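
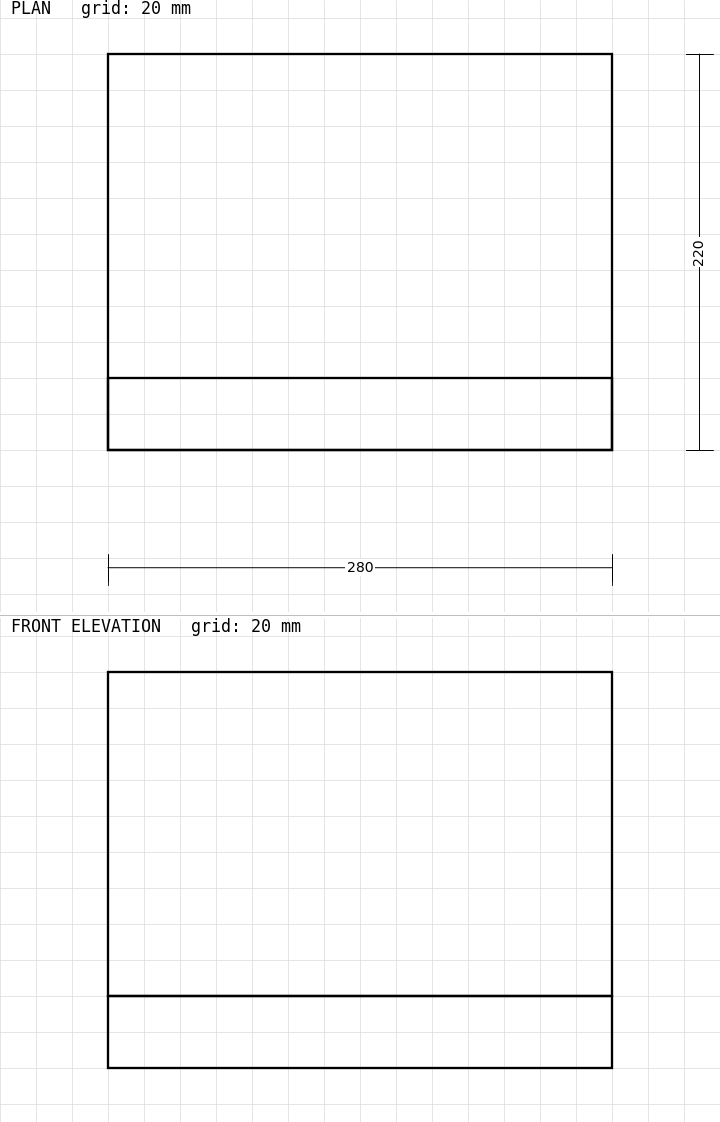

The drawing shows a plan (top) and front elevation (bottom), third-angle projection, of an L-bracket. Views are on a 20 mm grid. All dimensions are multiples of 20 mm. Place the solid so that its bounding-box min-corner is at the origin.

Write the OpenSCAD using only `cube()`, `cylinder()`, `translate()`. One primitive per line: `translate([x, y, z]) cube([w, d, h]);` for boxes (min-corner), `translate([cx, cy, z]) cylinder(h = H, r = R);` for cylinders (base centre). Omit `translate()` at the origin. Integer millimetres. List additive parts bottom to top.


cube([280, 220, 40]);
translate([0, 0, 40]) cube([280, 40, 180]);


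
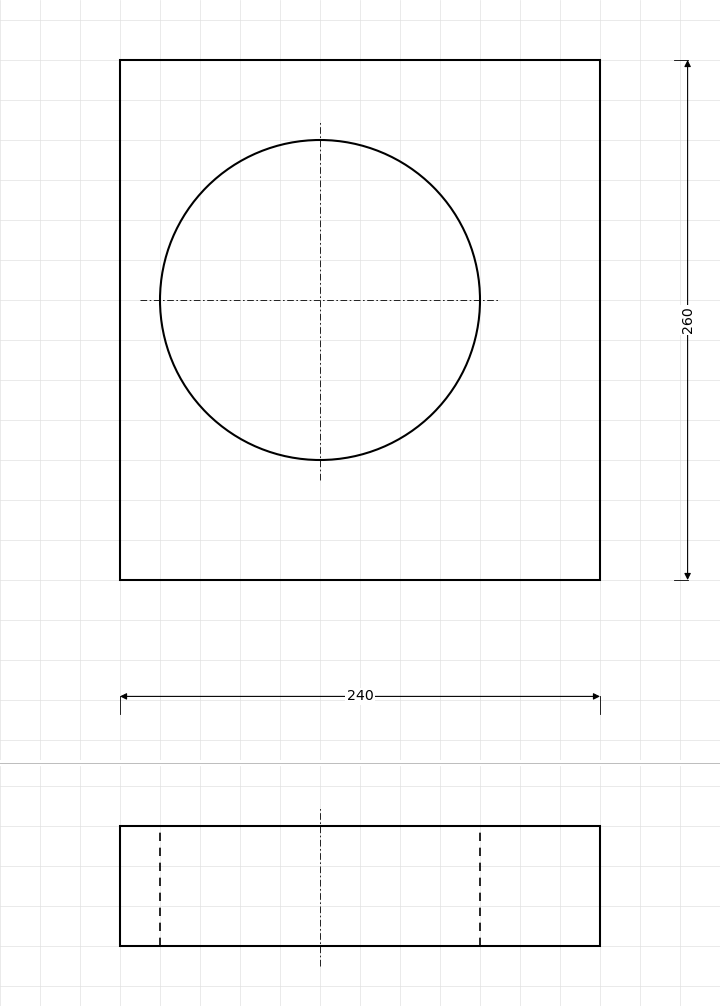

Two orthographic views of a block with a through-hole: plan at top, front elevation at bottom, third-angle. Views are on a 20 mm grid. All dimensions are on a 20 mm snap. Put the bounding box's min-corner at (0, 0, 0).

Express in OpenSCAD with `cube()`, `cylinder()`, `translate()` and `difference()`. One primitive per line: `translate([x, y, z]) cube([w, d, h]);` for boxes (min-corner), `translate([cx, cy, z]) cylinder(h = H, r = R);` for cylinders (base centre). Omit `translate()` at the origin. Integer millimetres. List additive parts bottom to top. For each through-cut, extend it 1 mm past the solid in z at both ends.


difference() {
  cube([240, 260, 60]);
  translate([100, 140, -1]) cylinder(h = 62, r = 80);
}


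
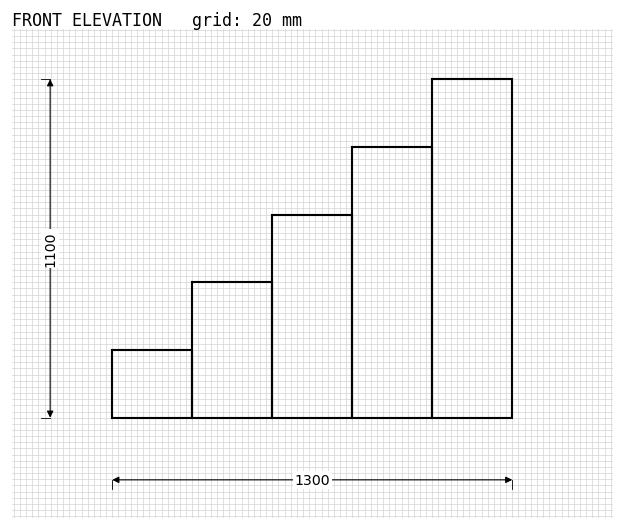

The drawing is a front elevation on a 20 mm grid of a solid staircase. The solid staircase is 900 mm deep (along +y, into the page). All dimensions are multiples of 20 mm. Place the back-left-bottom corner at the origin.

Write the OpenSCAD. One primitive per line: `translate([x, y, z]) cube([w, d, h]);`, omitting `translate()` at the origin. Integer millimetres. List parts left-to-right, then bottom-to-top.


cube([260, 900, 220]);
translate([260, 0, 0]) cube([260, 900, 440]);
translate([520, 0, 0]) cube([260, 900, 660]);
translate([780, 0, 0]) cube([260, 900, 880]);
translate([1040, 0, 0]) cube([260, 900, 1100]);


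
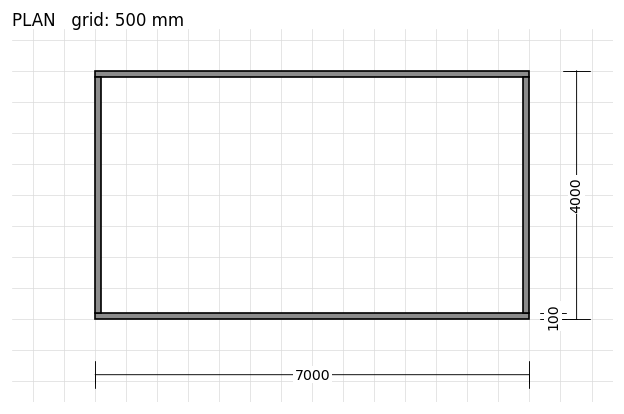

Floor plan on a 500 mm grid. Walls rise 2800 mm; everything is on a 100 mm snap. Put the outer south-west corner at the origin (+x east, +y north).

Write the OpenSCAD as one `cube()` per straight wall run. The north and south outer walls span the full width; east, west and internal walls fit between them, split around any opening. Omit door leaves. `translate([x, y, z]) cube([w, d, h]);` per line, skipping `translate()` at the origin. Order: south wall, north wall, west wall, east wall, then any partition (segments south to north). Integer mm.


cube([7000, 100, 2800]);
translate([0, 3900, 0]) cube([7000, 100, 2800]);
translate([0, 100, 0]) cube([100, 3800, 2800]);
translate([6900, 100, 0]) cube([100, 3800, 2800]);


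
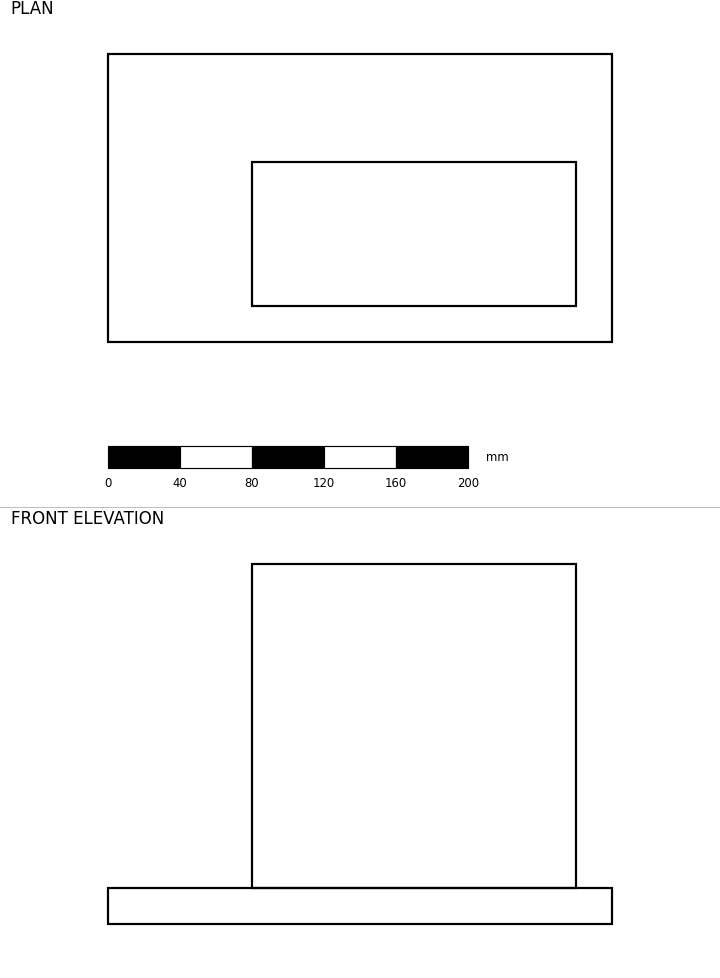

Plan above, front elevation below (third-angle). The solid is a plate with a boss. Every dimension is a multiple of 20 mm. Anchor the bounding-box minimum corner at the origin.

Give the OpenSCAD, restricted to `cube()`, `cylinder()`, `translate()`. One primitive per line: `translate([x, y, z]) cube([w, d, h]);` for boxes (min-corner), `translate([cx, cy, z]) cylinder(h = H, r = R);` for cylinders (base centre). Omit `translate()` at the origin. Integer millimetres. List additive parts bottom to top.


cube([280, 160, 20]);
translate([80, 20, 20]) cube([180, 80, 180]);


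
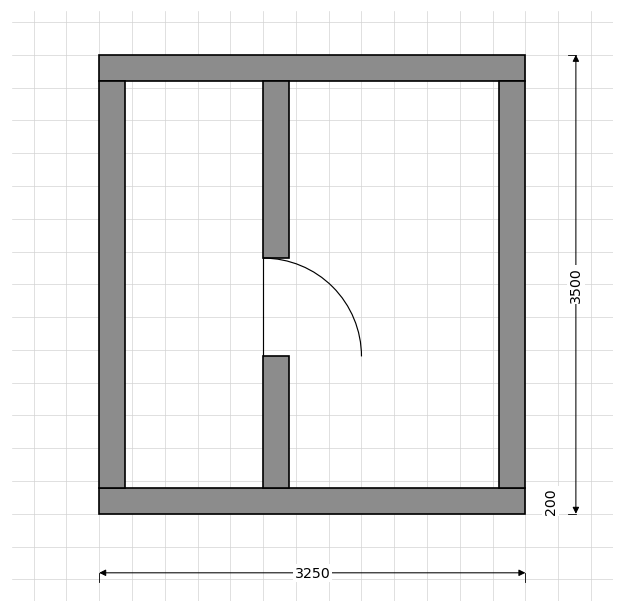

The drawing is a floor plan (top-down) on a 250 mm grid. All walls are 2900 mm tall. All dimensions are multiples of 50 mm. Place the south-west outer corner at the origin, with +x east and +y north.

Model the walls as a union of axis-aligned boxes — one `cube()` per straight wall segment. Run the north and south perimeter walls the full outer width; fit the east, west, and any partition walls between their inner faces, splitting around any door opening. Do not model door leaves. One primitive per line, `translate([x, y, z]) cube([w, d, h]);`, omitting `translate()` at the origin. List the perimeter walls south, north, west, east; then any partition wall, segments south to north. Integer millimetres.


cube([3250, 200, 2900]);
translate([0, 3300, 0]) cube([3250, 200, 2900]);
translate([0, 200, 0]) cube([200, 3100, 2900]);
translate([3050, 200, 0]) cube([200, 3100, 2900]);
translate([1250, 200, 0]) cube([200, 1000, 2900]);
translate([1250, 1950, 0]) cube([200, 1350, 2900]);


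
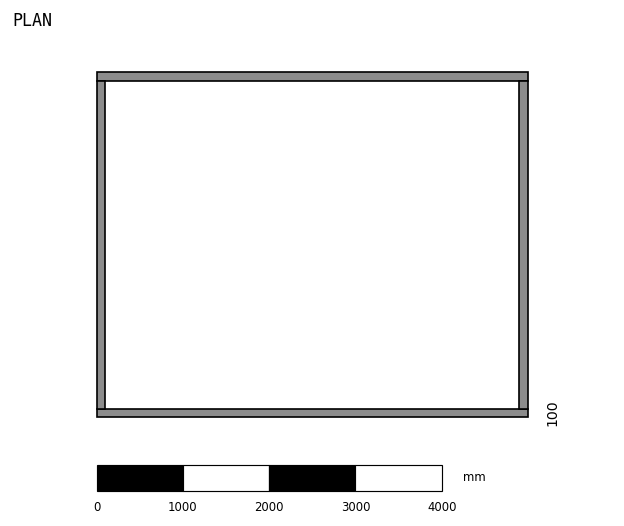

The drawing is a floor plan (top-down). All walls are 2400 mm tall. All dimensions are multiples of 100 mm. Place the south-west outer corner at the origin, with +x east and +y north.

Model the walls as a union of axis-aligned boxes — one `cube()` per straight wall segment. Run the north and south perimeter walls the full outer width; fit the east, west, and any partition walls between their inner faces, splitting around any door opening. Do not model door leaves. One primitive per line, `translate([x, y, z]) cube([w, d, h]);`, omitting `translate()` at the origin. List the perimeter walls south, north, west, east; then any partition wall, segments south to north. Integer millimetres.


cube([5000, 100, 2400]);
translate([0, 3900, 0]) cube([5000, 100, 2400]);
translate([0, 100, 0]) cube([100, 3800, 2400]);
translate([4900, 100, 0]) cube([100, 3800, 2400]);


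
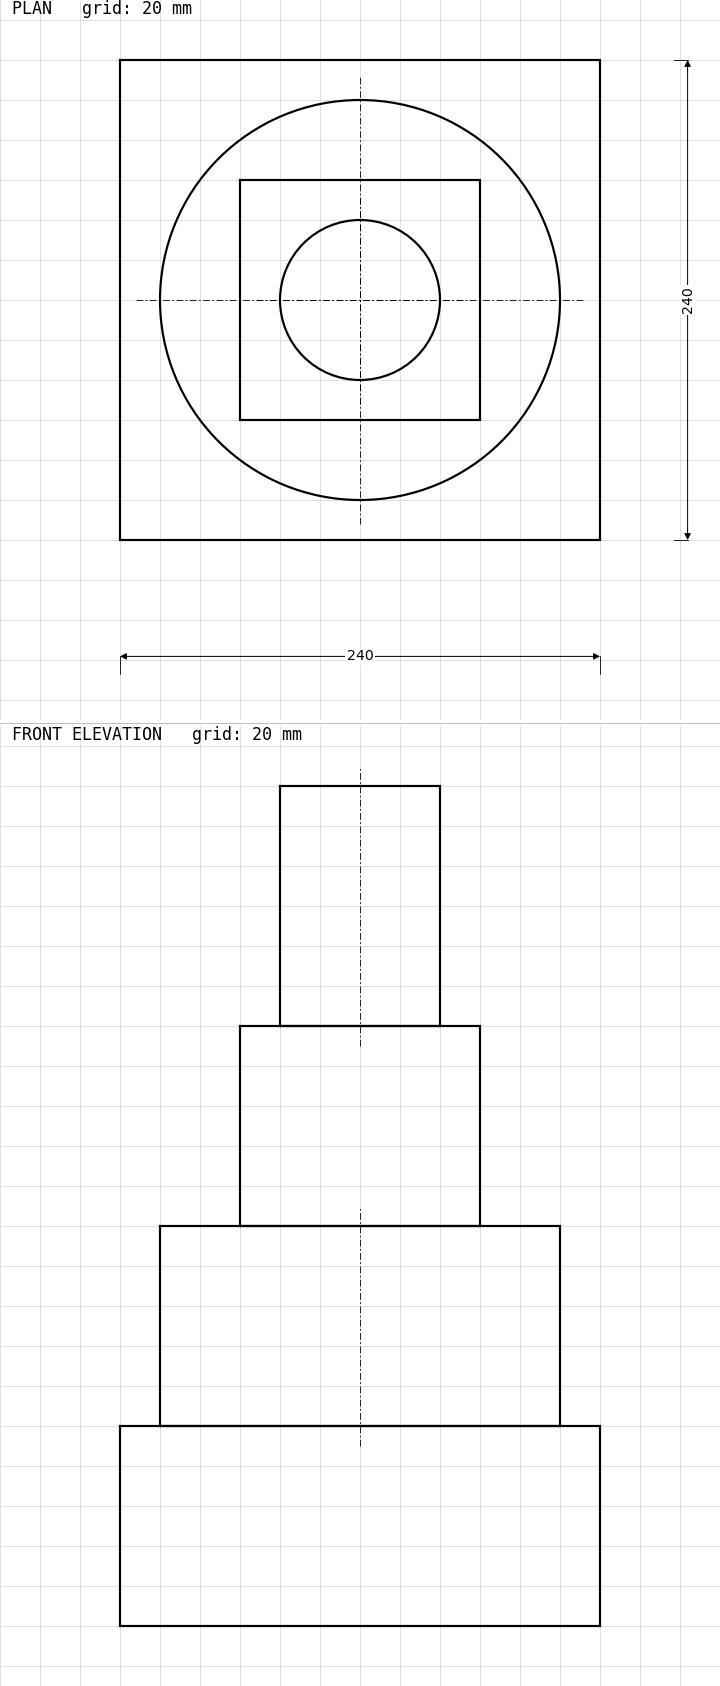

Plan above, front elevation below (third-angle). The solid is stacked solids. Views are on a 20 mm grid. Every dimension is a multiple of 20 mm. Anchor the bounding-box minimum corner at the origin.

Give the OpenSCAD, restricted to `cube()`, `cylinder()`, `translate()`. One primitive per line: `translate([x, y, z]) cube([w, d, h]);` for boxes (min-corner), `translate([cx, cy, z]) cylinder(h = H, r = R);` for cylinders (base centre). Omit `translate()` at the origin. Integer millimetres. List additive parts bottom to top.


cube([240, 240, 100]);
translate([120, 120, 100]) cylinder(h = 100, r = 100);
translate([60, 60, 200]) cube([120, 120, 100]);
translate([120, 120, 300]) cylinder(h = 120, r = 40);


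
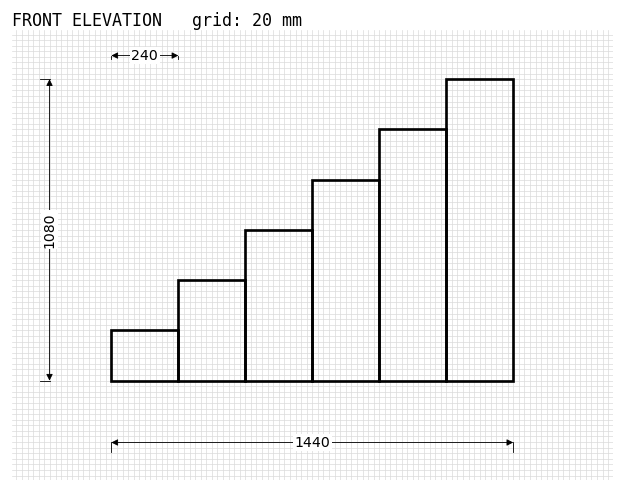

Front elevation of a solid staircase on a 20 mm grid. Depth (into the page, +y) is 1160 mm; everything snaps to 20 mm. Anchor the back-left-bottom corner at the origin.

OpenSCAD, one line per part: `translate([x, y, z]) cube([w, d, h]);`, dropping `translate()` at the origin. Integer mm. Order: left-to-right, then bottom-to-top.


cube([240, 1160, 180]);
translate([240, 0, 0]) cube([240, 1160, 360]);
translate([480, 0, 0]) cube([240, 1160, 540]);
translate([720, 0, 0]) cube([240, 1160, 720]);
translate([960, 0, 0]) cube([240, 1160, 900]);
translate([1200, 0, 0]) cube([240, 1160, 1080]);


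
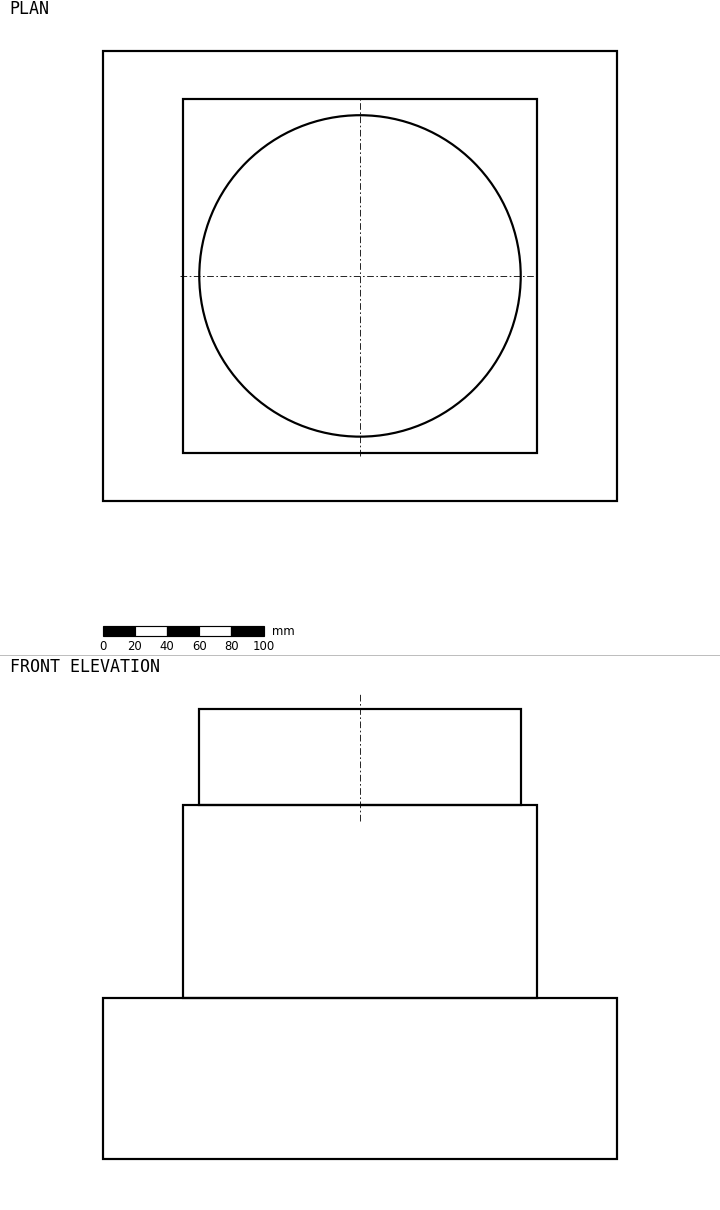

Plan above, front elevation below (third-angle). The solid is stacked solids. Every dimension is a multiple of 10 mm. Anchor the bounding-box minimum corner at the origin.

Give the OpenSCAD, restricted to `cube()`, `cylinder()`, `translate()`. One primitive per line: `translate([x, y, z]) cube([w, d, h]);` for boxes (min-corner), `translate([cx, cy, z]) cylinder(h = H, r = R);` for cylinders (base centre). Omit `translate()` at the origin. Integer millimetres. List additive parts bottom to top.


cube([320, 280, 100]);
translate([50, 30, 100]) cube([220, 220, 120]);
translate([160, 140, 220]) cylinder(h = 60, r = 100);


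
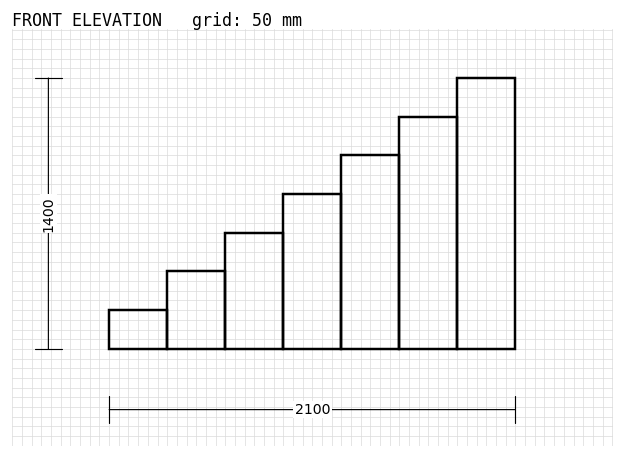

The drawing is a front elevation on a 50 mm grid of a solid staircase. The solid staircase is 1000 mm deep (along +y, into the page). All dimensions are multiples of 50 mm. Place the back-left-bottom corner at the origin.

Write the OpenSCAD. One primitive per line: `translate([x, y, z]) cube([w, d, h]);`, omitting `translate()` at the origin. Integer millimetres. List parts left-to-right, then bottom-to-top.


cube([300, 1000, 200]);
translate([300, 0, 0]) cube([300, 1000, 400]);
translate([600, 0, 0]) cube([300, 1000, 600]);
translate([900, 0, 0]) cube([300, 1000, 800]);
translate([1200, 0, 0]) cube([300, 1000, 1000]);
translate([1500, 0, 0]) cube([300, 1000, 1200]);
translate([1800, 0, 0]) cube([300, 1000, 1400]);


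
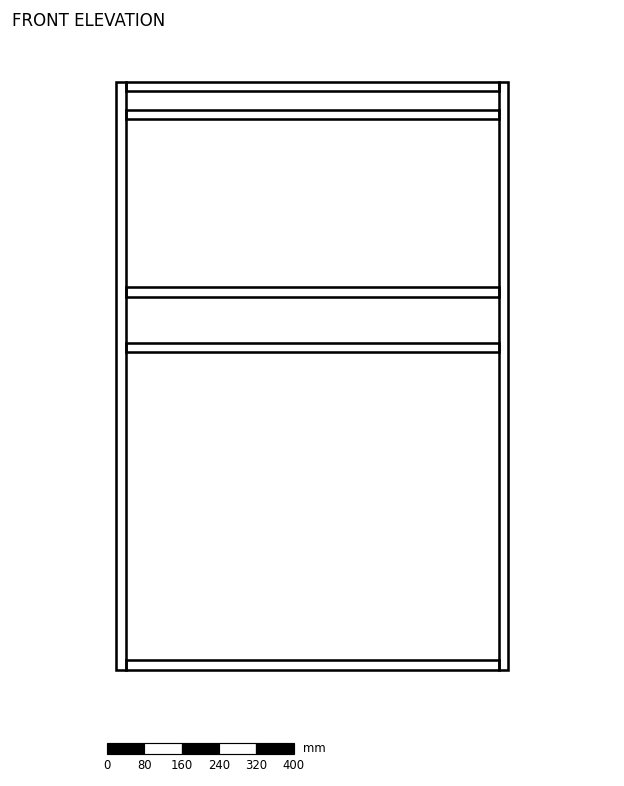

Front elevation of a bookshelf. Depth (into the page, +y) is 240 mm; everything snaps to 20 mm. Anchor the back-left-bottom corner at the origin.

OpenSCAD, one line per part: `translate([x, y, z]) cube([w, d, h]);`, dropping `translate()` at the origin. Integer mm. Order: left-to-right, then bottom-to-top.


cube([20, 240, 1260]);
translate([20, 0, 0]) cube([800, 240, 20]);
translate([20, 0, 680]) cube([800, 240, 20]);
translate([20, 0, 800]) cube([800, 240, 20]);
translate([20, 0, 1180]) cube([800, 240, 20]);
translate([20, 0, 1240]) cube([800, 240, 20]);
translate([820, 0, 0]) cube([20, 240, 1260]);


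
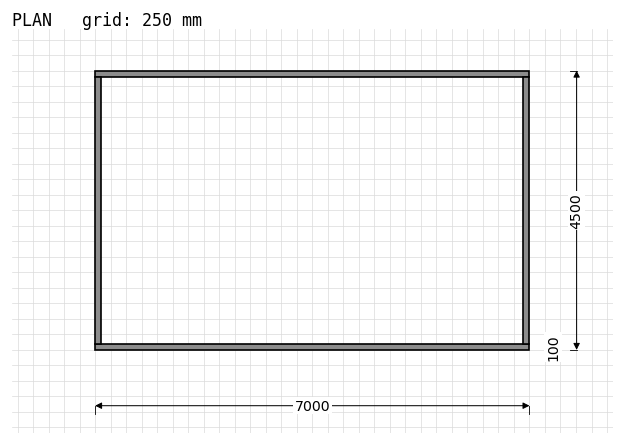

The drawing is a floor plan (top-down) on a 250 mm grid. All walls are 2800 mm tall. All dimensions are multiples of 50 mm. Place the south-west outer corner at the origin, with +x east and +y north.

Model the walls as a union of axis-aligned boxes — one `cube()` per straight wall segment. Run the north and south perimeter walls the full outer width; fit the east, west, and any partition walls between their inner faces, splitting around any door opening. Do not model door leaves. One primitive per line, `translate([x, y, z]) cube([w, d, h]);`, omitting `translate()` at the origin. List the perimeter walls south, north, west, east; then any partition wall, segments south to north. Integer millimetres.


cube([7000, 100, 2800]);
translate([0, 4400, 0]) cube([7000, 100, 2800]);
translate([0, 100, 0]) cube([100, 4300, 2800]);
translate([6900, 100, 0]) cube([100, 4300, 2800]);


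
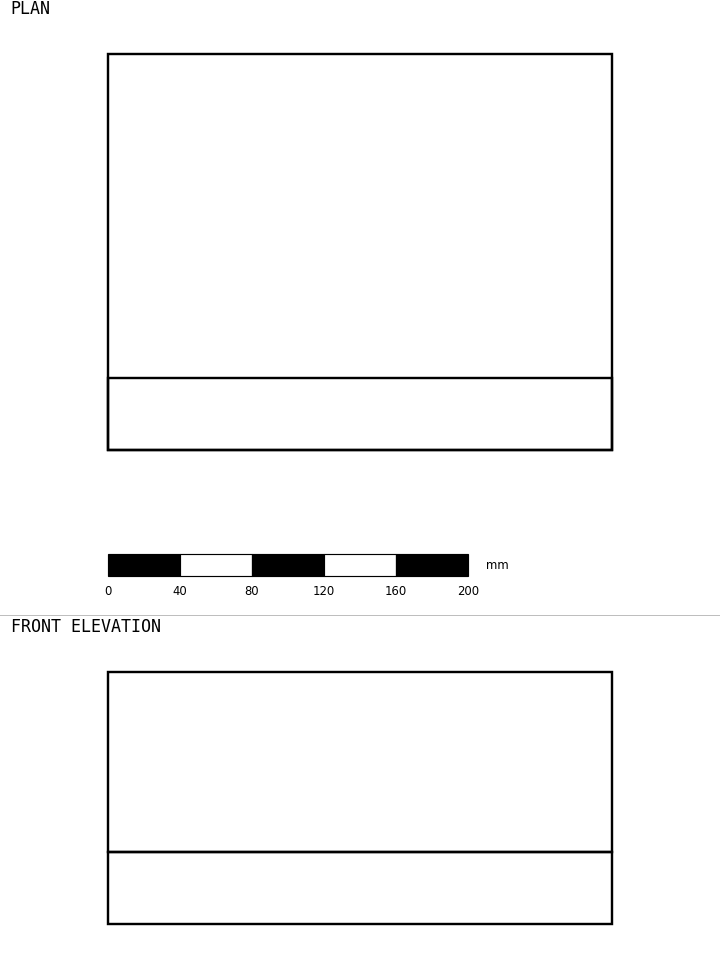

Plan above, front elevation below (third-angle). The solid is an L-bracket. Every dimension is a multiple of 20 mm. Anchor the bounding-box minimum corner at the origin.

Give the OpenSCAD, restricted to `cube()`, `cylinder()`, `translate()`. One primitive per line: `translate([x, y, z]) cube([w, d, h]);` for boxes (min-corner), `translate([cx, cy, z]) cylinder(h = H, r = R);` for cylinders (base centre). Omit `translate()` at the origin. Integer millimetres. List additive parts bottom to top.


cube([280, 220, 40]);
translate([0, 0, 40]) cube([280, 40, 100]);


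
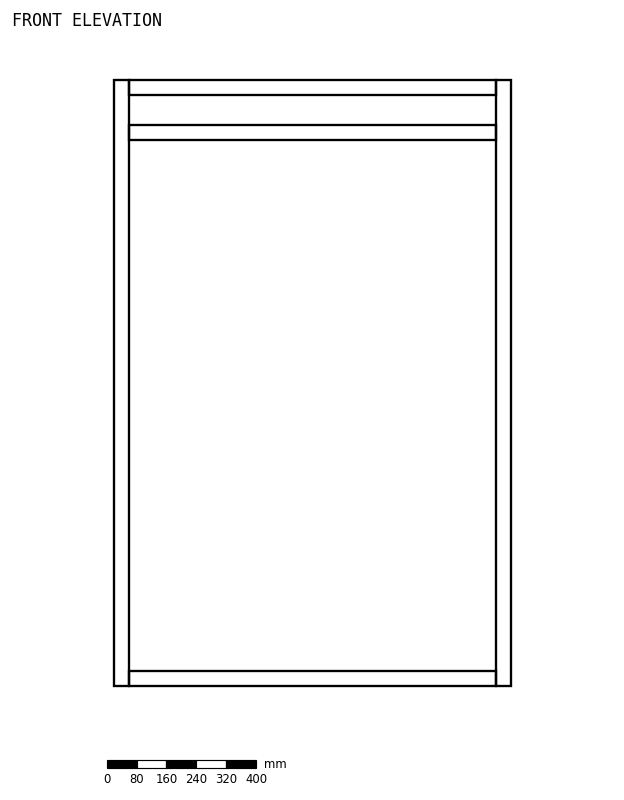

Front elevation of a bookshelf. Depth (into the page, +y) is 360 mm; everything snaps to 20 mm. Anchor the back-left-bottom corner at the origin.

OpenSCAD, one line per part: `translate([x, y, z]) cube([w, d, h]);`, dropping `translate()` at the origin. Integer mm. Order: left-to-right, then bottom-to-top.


cube([40, 360, 1620]);
translate([40, 0, 0]) cube([980, 360, 40]);
translate([40, 0, 1460]) cube([980, 360, 40]);
translate([40, 0, 1580]) cube([980, 360, 40]);
translate([1020, 0, 0]) cube([40, 360, 1620]);


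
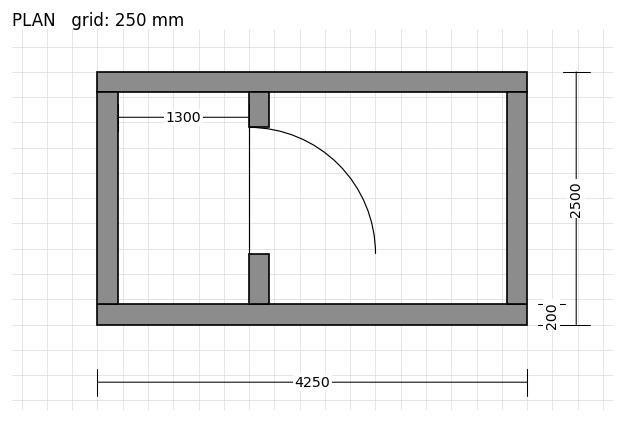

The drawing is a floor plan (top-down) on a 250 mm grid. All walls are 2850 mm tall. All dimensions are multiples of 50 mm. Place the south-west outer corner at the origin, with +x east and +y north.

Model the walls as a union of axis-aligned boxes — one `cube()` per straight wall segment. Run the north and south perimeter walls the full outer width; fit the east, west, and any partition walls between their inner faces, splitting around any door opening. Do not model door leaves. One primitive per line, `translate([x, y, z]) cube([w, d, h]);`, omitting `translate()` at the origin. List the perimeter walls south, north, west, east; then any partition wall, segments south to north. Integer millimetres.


cube([4250, 200, 2850]);
translate([0, 2300, 0]) cube([4250, 200, 2850]);
translate([0, 200, 0]) cube([200, 2100, 2850]);
translate([4050, 200, 0]) cube([200, 2100, 2850]);
translate([1500, 200, 0]) cube([200, 500, 2850]);
translate([1500, 1950, 0]) cube([200, 350, 2850]);


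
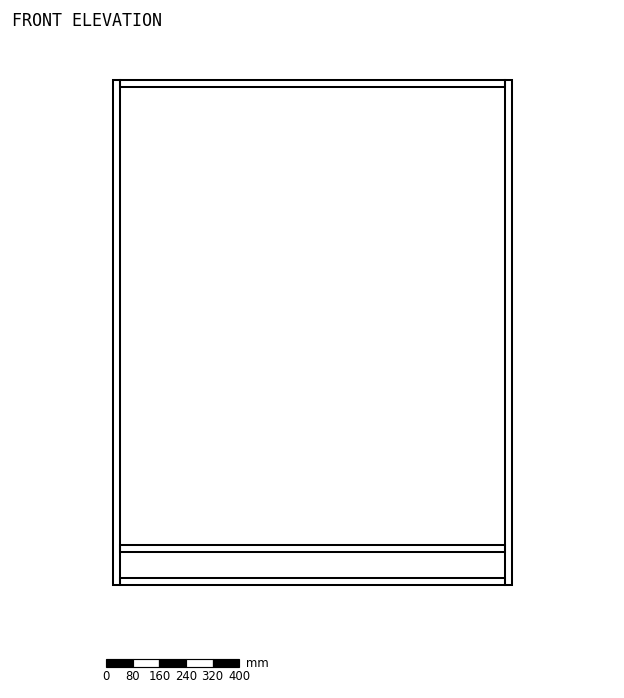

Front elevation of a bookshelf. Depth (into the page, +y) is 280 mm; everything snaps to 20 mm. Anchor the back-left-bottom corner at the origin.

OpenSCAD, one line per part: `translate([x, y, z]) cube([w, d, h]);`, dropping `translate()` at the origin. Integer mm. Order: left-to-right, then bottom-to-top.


cube([20, 280, 1520]);
translate([20, 0, 0]) cube([1160, 280, 20]);
translate([20, 0, 100]) cube([1160, 280, 20]);
translate([20, 0, 1500]) cube([1160, 280, 20]);
translate([1180, 0, 0]) cube([20, 280, 1520]);


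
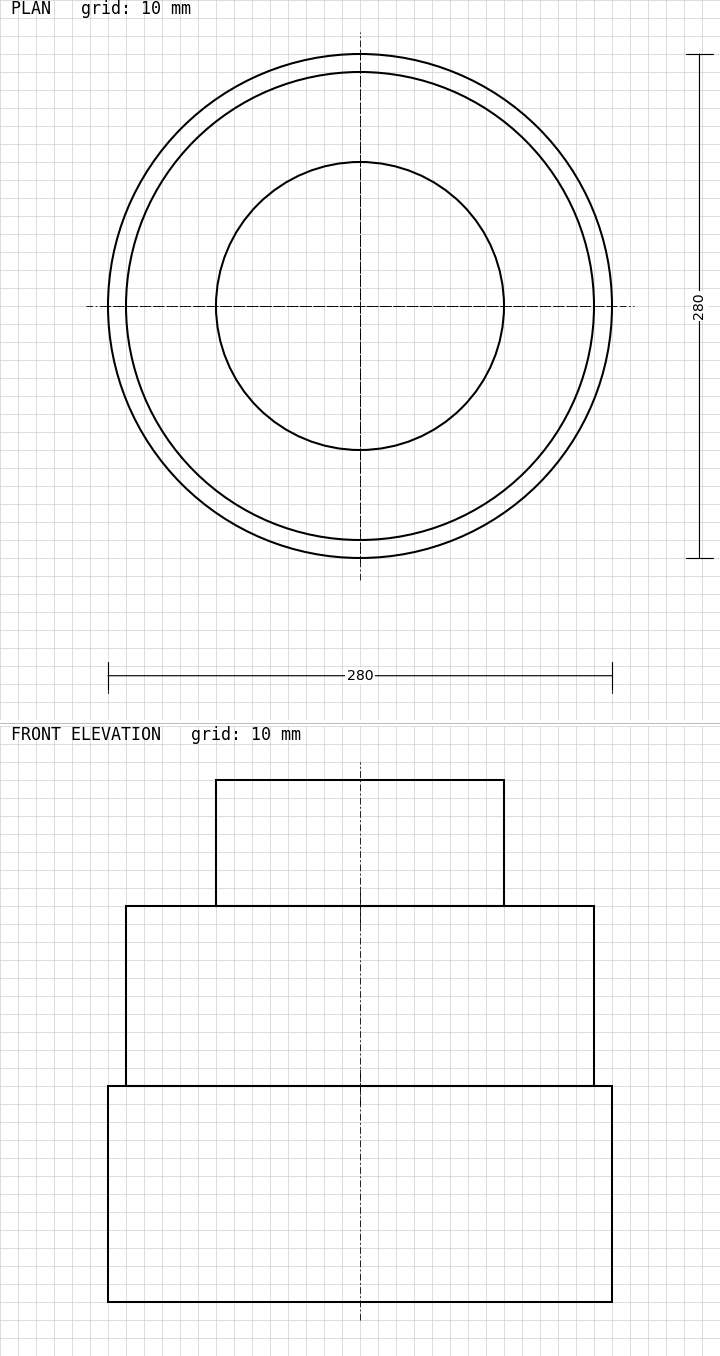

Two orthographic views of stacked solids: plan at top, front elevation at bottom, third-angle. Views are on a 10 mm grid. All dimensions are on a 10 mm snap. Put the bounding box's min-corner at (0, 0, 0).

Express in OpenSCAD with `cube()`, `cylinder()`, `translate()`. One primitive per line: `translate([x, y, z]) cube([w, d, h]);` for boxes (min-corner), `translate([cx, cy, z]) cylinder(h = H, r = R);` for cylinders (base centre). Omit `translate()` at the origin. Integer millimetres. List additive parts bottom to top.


translate([140, 140, 0]) cylinder(h = 120, r = 140);
translate([140, 140, 120]) cylinder(h = 100, r = 130);
translate([140, 140, 220]) cylinder(h = 70, r = 80);


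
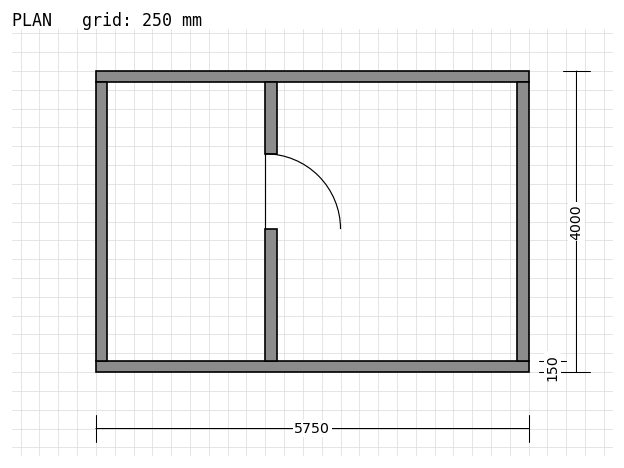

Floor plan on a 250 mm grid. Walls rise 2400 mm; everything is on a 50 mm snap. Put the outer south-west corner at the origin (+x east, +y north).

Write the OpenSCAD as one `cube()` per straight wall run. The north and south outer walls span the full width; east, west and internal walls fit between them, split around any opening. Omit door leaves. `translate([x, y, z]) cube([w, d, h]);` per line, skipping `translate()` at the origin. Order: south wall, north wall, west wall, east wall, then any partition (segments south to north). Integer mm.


cube([5750, 150, 2400]);
translate([0, 3850, 0]) cube([5750, 150, 2400]);
translate([0, 150, 0]) cube([150, 3700, 2400]);
translate([5600, 150, 0]) cube([150, 3700, 2400]);
translate([2250, 150, 0]) cube([150, 1750, 2400]);
translate([2250, 2900, 0]) cube([150, 950, 2400]);


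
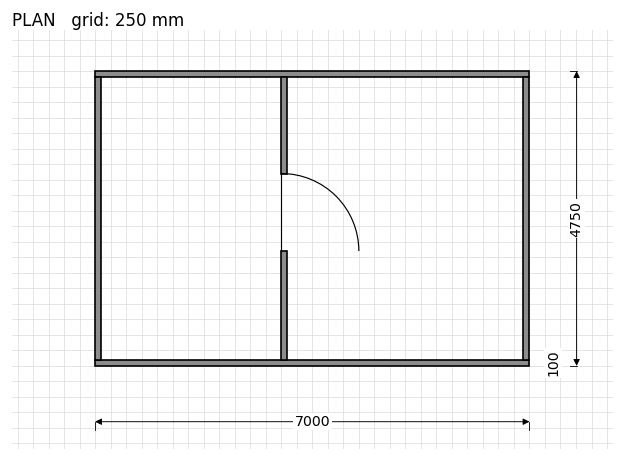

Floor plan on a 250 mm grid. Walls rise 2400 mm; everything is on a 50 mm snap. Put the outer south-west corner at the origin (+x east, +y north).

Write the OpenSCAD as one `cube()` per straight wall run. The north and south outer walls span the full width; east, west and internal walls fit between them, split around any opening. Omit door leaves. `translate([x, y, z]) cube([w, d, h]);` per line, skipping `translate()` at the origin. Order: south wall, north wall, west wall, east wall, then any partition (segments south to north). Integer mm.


cube([7000, 100, 2400]);
translate([0, 4650, 0]) cube([7000, 100, 2400]);
translate([0, 100, 0]) cube([100, 4550, 2400]);
translate([6900, 100, 0]) cube([100, 4550, 2400]);
translate([3000, 100, 0]) cube([100, 1750, 2400]);
translate([3000, 3100, 0]) cube([100, 1550, 2400]);


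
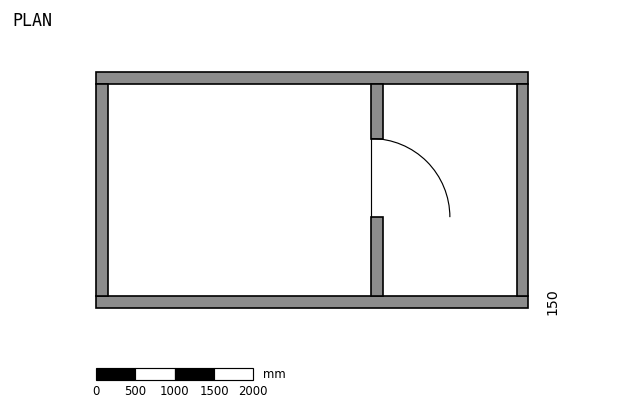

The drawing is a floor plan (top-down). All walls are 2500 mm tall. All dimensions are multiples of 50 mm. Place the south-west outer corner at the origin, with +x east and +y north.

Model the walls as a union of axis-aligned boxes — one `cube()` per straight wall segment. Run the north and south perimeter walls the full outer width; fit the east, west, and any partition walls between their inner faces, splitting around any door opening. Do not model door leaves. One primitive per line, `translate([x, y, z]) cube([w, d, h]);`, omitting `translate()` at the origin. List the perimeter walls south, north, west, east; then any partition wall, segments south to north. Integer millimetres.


cube([5500, 150, 2500]);
translate([0, 2850, 0]) cube([5500, 150, 2500]);
translate([0, 150, 0]) cube([150, 2700, 2500]);
translate([5350, 150, 0]) cube([150, 2700, 2500]);
translate([3500, 150, 0]) cube([150, 1000, 2500]);
translate([3500, 2150, 0]) cube([150, 700, 2500]);


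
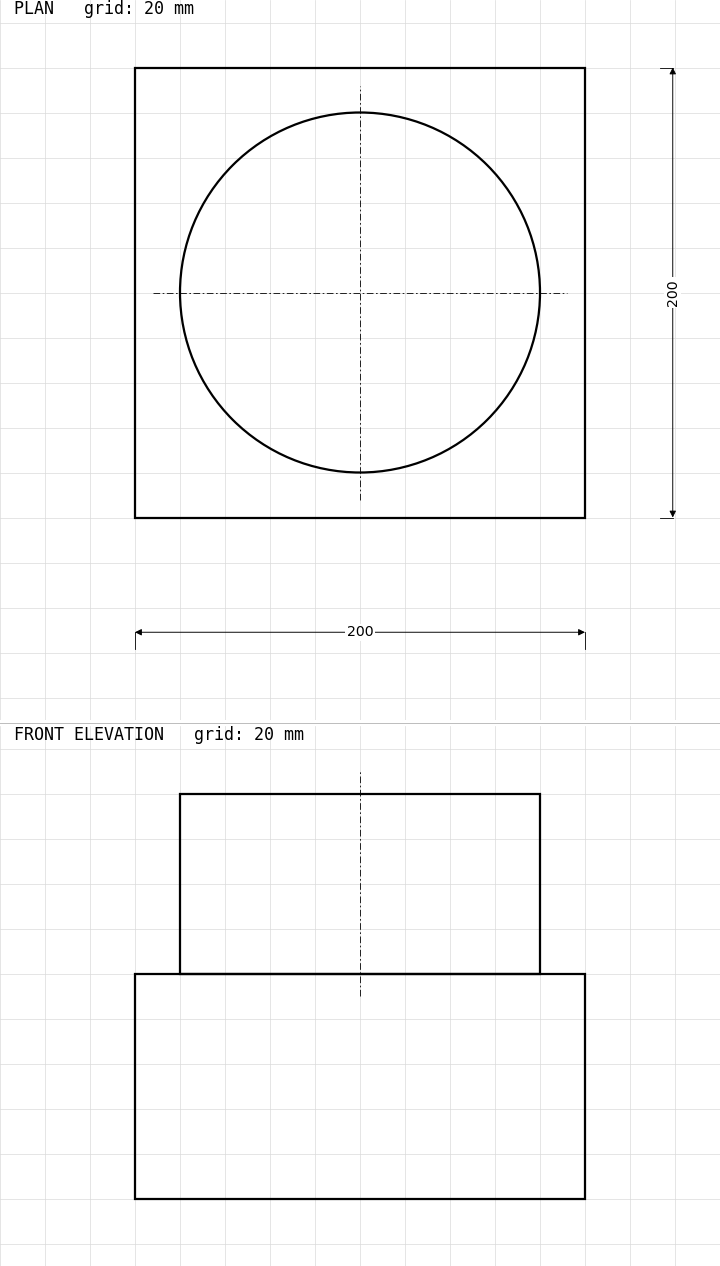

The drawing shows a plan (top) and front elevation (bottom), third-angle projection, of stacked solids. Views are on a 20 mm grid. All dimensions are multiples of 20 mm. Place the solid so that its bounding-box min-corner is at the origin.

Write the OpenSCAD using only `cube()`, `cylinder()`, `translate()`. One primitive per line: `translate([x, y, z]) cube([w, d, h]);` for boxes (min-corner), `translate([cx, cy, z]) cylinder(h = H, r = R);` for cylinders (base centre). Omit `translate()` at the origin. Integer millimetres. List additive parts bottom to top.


cube([200, 200, 100]);
translate([100, 100, 100]) cylinder(h = 80, r = 80);


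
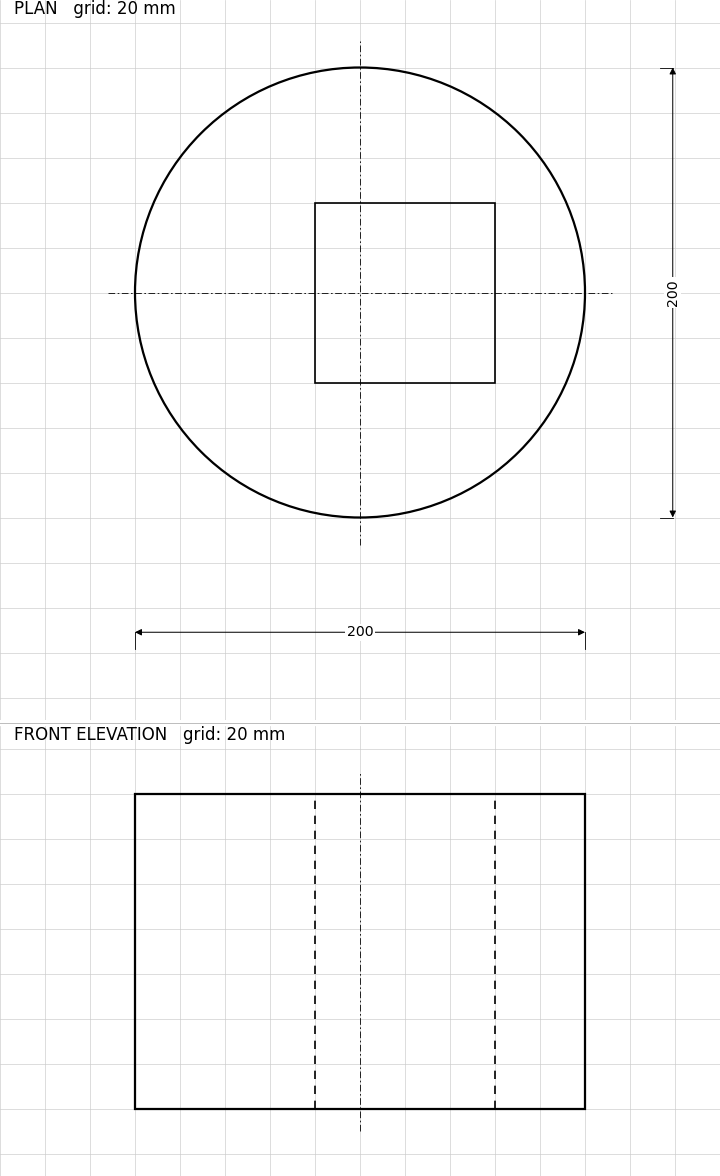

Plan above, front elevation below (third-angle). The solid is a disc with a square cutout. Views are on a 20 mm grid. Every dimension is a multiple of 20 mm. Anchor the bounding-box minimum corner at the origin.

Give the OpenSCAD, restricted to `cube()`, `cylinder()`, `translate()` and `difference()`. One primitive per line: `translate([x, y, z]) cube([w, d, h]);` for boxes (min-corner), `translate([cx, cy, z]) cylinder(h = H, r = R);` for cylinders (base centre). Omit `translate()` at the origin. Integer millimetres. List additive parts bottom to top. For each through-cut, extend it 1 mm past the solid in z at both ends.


difference() {
  translate([100, 100, 0]) cylinder(h = 140, r = 100);
  translate([80, 60, -1]) cube([80, 80, 142]);
}


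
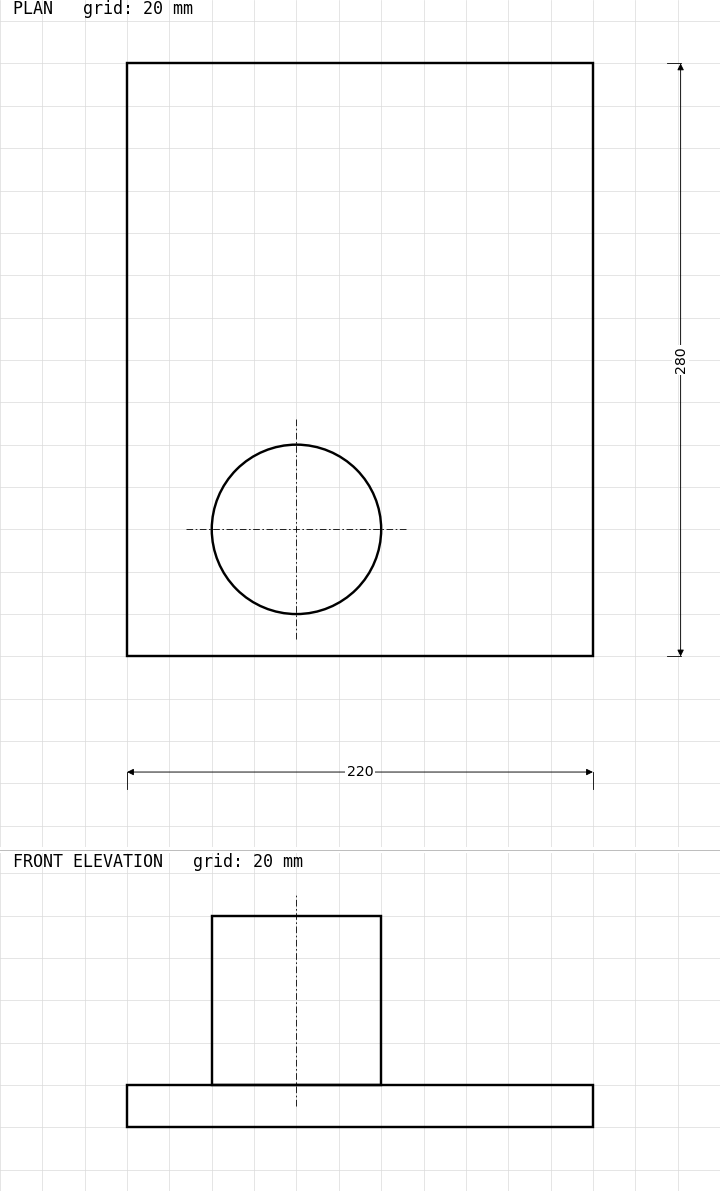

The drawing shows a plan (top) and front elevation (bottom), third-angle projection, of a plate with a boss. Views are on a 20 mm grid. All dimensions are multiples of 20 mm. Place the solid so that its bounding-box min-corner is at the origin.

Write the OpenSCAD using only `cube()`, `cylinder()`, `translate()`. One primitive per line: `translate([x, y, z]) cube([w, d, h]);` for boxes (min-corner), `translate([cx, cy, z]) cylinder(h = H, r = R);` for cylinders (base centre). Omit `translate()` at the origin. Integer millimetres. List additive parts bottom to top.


cube([220, 280, 20]);
translate([80, 60, 20]) cylinder(h = 80, r = 40);


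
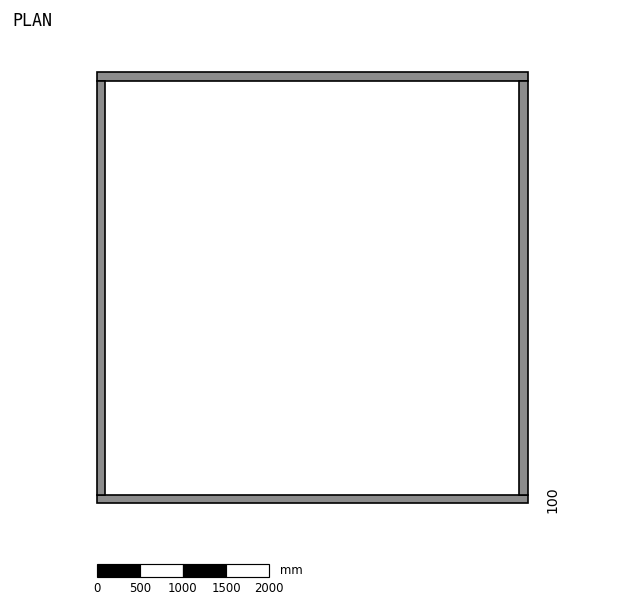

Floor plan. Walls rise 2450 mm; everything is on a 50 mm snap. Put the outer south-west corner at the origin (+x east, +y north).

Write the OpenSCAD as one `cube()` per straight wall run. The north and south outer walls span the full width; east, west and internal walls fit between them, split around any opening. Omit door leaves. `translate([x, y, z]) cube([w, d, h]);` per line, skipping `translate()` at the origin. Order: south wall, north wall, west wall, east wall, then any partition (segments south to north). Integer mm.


cube([5000, 100, 2450]);
translate([0, 4900, 0]) cube([5000, 100, 2450]);
translate([0, 100, 0]) cube([100, 4800, 2450]);
translate([4900, 100, 0]) cube([100, 4800, 2450]);


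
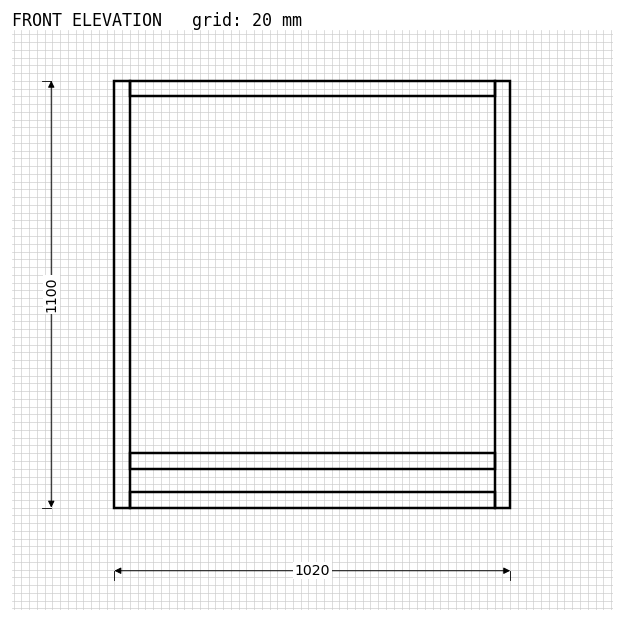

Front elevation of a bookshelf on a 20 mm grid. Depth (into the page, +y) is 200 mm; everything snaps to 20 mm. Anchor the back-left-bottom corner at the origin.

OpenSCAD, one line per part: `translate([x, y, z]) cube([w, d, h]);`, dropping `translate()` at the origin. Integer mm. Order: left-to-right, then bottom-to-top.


cube([40, 200, 1100]);
translate([40, 0, 0]) cube([940, 200, 40]);
translate([40, 0, 100]) cube([940, 200, 40]);
translate([40, 0, 1060]) cube([940, 200, 40]);
translate([980, 0, 0]) cube([40, 200, 1100]);


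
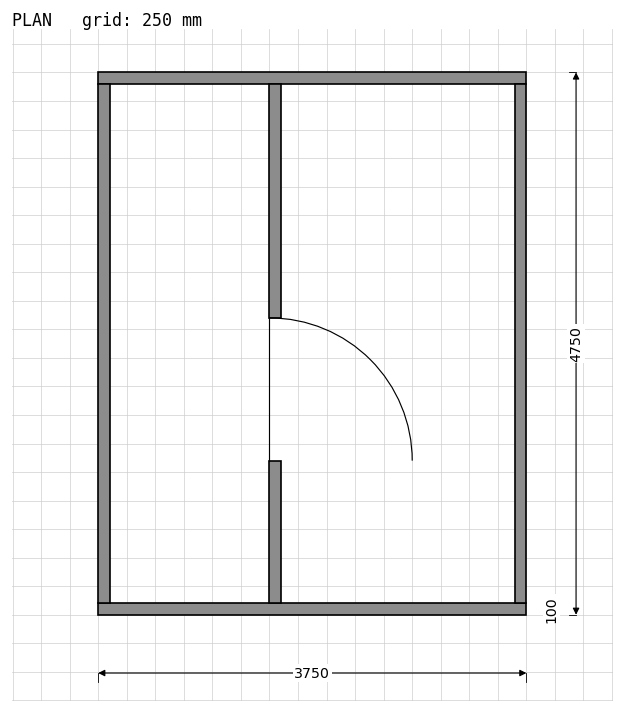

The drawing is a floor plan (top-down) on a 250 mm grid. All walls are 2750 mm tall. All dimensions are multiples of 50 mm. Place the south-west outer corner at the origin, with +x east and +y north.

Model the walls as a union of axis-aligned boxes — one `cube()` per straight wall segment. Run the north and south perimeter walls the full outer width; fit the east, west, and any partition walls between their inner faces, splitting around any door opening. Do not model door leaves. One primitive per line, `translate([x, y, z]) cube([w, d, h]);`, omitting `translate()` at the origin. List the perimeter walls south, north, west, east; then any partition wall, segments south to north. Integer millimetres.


cube([3750, 100, 2750]);
translate([0, 4650, 0]) cube([3750, 100, 2750]);
translate([0, 100, 0]) cube([100, 4550, 2750]);
translate([3650, 100, 0]) cube([100, 4550, 2750]);
translate([1500, 100, 0]) cube([100, 1250, 2750]);
translate([1500, 2600, 0]) cube([100, 2050, 2750]);


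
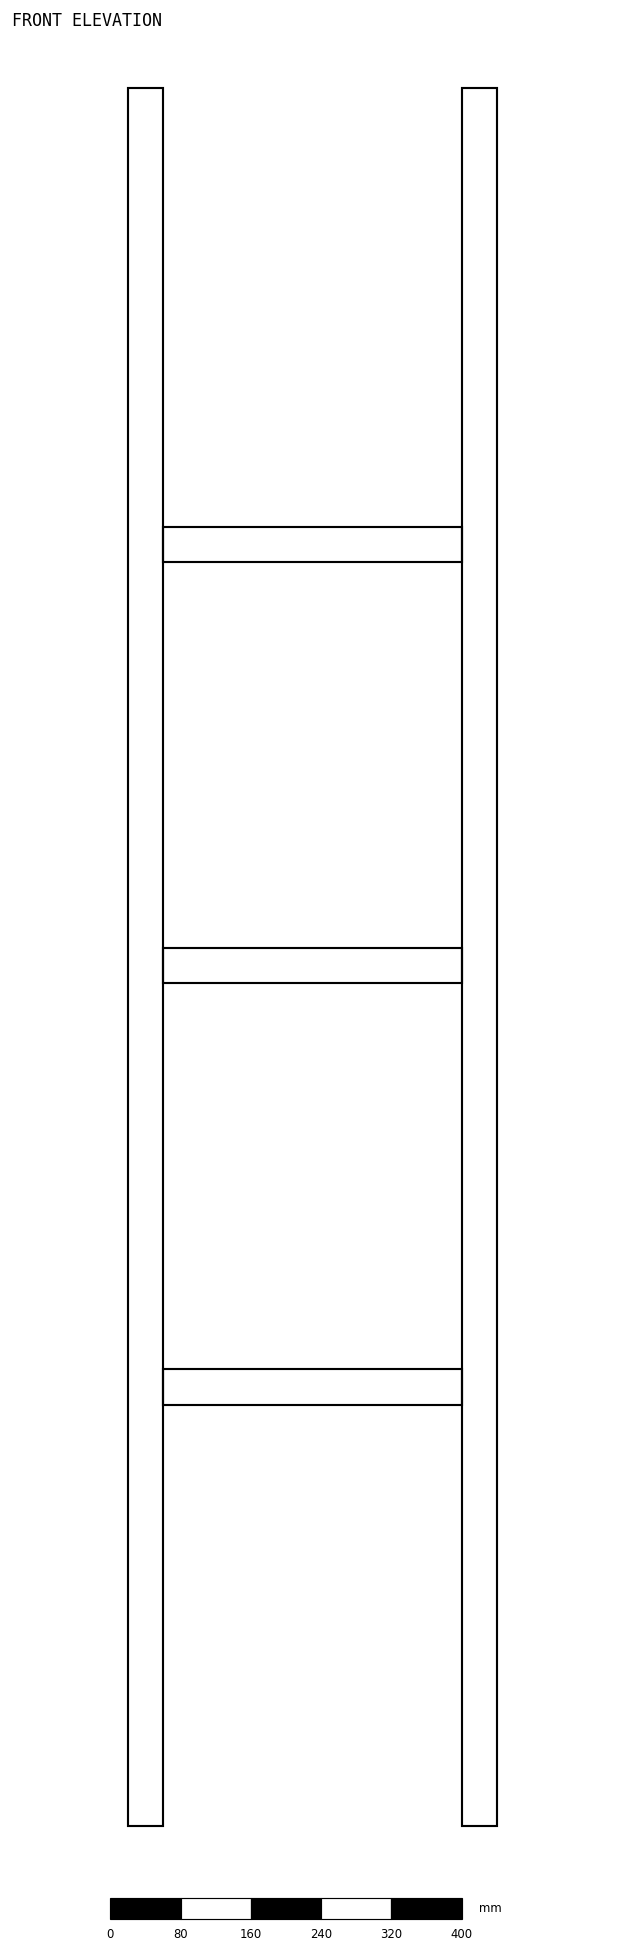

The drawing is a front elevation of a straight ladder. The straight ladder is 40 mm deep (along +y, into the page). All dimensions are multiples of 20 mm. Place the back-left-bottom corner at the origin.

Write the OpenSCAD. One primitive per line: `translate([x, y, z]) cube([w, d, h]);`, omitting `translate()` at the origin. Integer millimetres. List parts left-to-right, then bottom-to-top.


cube([40, 40, 1980]);
translate([40, 0, 480]) cube([340, 40, 40]);
translate([40, 0, 960]) cube([340, 40, 40]);
translate([40, 0, 1440]) cube([340, 40, 40]);
translate([380, 0, 0]) cube([40, 40, 1980]);


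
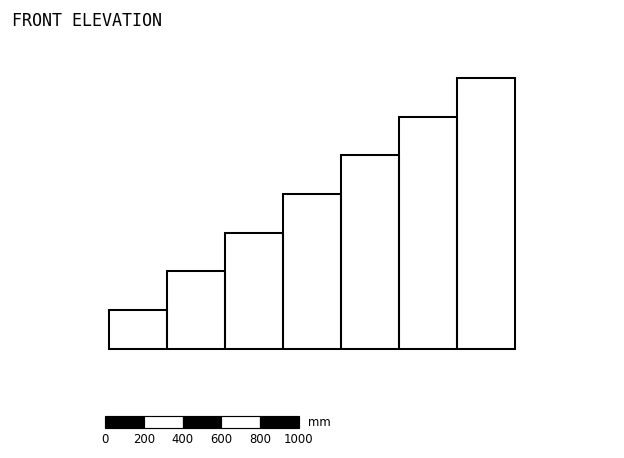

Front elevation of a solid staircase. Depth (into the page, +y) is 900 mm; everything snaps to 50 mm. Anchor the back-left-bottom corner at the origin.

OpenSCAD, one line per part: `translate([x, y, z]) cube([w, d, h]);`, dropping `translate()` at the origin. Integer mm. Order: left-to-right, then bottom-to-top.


cube([300, 900, 200]);
translate([300, 0, 0]) cube([300, 900, 400]);
translate([600, 0, 0]) cube([300, 900, 600]);
translate([900, 0, 0]) cube([300, 900, 800]);
translate([1200, 0, 0]) cube([300, 900, 1000]);
translate([1500, 0, 0]) cube([300, 900, 1200]);
translate([1800, 0, 0]) cube([300, 900, 1400]);


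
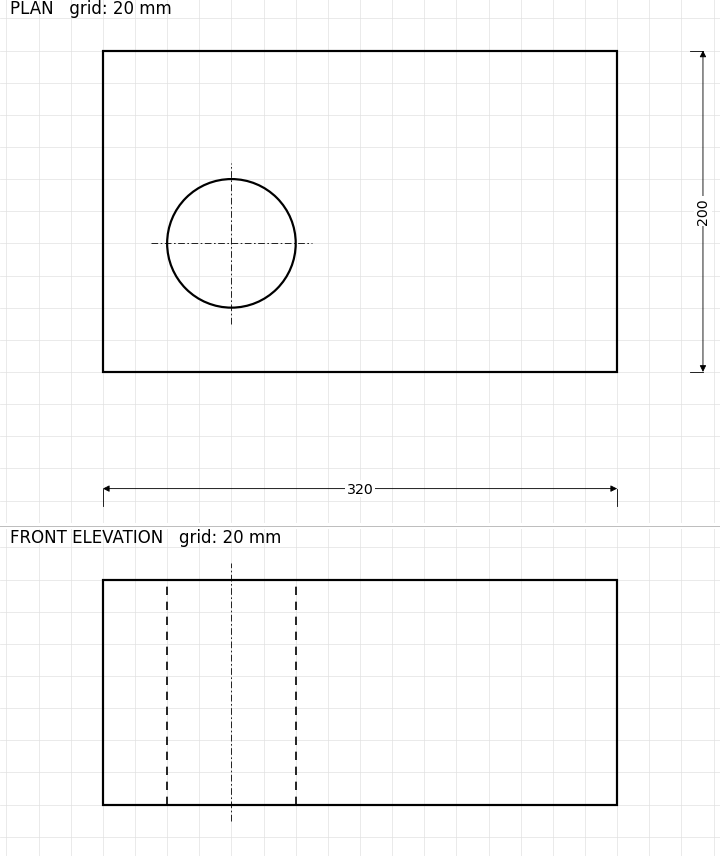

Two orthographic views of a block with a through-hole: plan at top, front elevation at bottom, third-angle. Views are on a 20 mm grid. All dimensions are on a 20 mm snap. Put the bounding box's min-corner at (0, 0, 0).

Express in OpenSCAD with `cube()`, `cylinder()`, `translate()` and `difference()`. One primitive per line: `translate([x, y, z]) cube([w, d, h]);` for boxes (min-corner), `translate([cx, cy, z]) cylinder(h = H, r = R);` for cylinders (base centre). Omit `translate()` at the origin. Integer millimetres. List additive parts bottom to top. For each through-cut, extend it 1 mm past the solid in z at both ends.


difference() {
  cube([320, 200, 140]);
  translate([80, 80, -1]) cylinder(h = 142, r = 40);
}


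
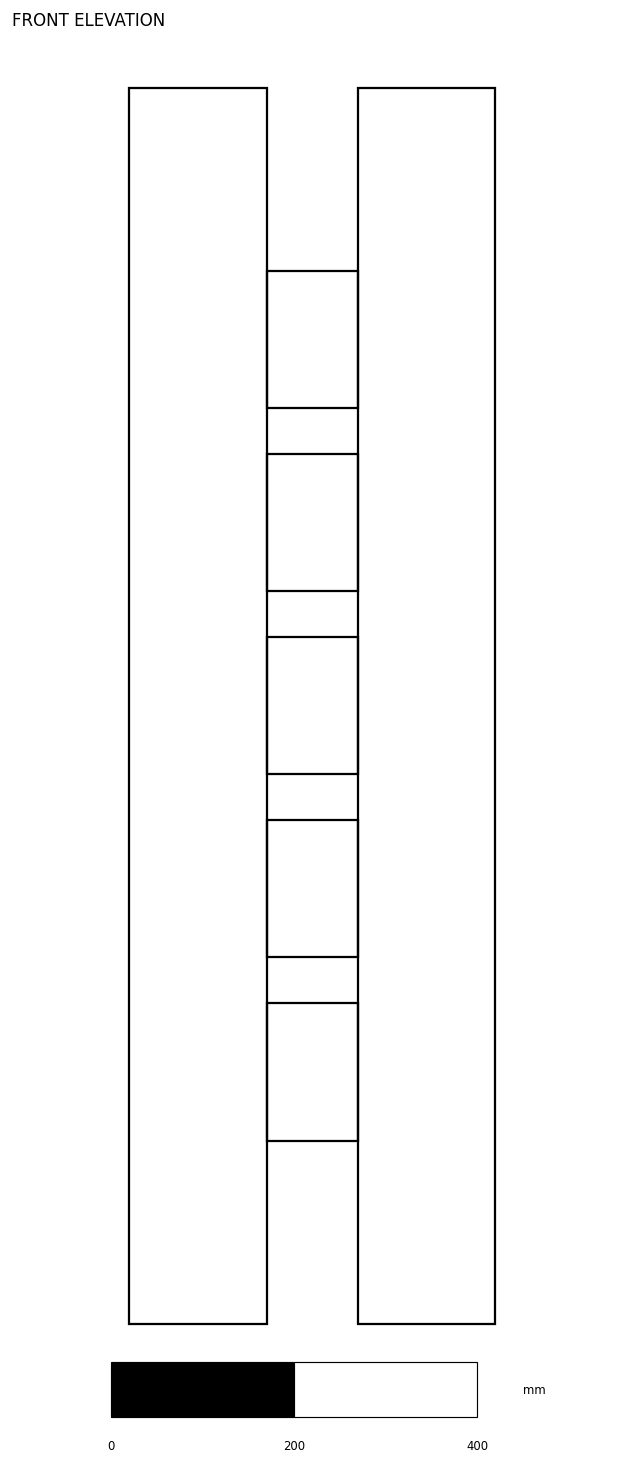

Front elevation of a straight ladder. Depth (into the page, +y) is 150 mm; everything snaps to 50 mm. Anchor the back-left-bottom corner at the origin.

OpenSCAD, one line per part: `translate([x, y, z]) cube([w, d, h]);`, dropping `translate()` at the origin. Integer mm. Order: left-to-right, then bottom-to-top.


cube([150, 150, 1350]);
translate([150, 0, 200]) cube([100, 150, 150]);
translate([150, 0, 400]) cube([100, 150, 150]);
translate([150, 0, 600]) cube([100, 150, 150]);
translate([150, 0, 800]) cube([100, 150, 150]);
translate([150, 0, 1000]) cube([100, 150, 150]);
translate([250, 0, 0]) cube([150, 150, 1350]);


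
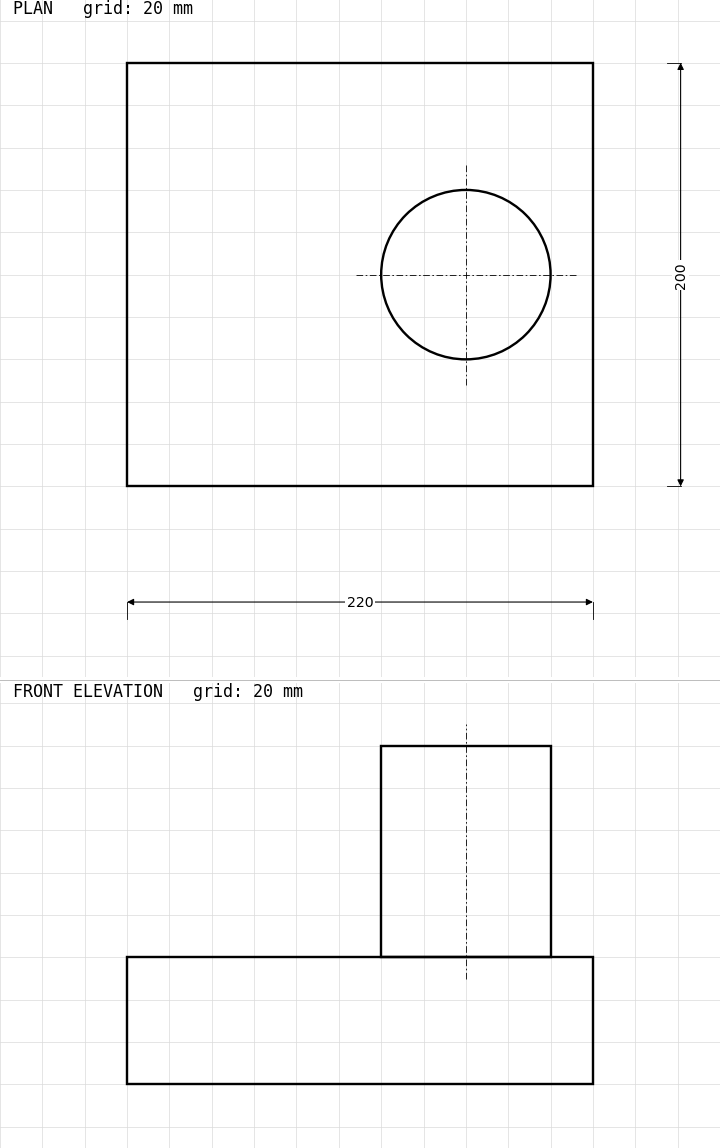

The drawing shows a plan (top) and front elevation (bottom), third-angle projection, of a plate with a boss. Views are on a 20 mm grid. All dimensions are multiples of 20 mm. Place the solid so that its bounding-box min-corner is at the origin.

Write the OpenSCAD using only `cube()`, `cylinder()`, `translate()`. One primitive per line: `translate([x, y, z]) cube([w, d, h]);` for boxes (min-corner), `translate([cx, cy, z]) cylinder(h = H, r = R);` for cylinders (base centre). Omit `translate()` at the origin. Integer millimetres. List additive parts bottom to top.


cube([220, 200, 60]);
translate([160, 100, 60]) cylinder(h = 100, r = 40);


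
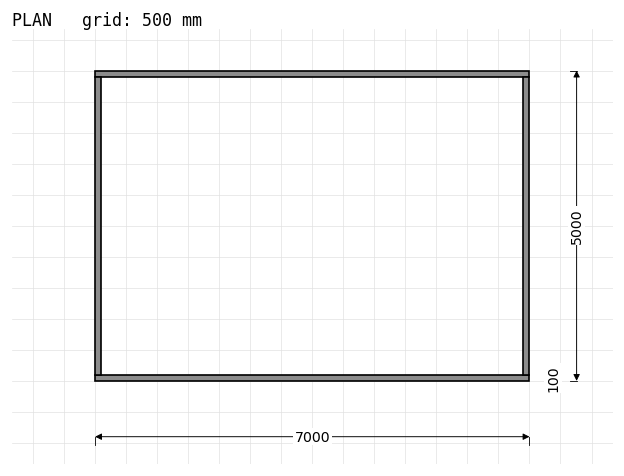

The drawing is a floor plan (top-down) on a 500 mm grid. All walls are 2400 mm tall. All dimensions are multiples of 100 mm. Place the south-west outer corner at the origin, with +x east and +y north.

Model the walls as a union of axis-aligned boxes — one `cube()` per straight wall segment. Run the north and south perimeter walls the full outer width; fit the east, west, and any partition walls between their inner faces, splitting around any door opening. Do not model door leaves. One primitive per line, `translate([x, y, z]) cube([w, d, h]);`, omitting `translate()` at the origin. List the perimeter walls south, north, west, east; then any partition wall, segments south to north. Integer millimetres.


cube([7000, 100, 2400]);
translate([0, 4900, 0]) cube([7000, 100, 2400]);
translate([0, 100, 0]) cube([100, 4800, 2400]);
translate([6900, 100, 0]) cube([100, 4800, 2400]);


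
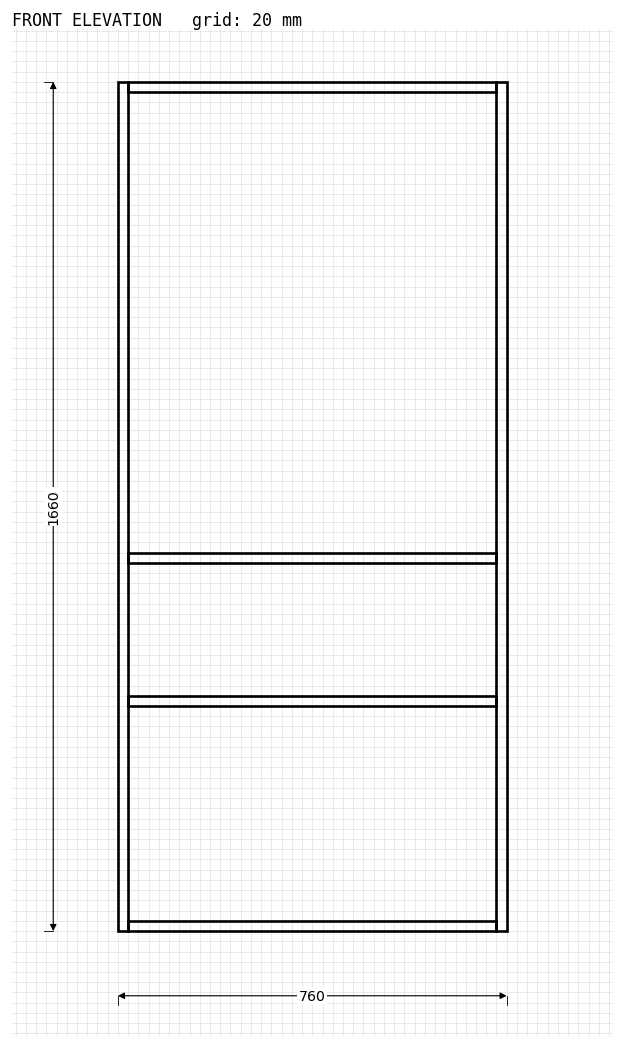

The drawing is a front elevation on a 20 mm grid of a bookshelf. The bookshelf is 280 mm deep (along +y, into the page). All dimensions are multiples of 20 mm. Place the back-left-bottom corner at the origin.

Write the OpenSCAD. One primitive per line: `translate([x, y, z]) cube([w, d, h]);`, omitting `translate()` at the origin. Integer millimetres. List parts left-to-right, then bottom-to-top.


cube([20, 280, 1660]);
translate([20, 0, 0]) cube([720, 280, 20]);
translate([20, 0, 440]) cube([720, 280, 20]);
translate([20, 0, 720]) cube([720, 280, 20]);
translate([20, 0, 1640]) cube([720, 280, 20]);
translate([740, 0, 0]) cube([20, 280, 1660]);


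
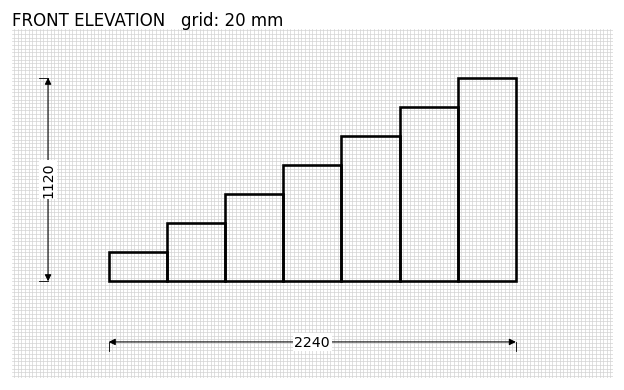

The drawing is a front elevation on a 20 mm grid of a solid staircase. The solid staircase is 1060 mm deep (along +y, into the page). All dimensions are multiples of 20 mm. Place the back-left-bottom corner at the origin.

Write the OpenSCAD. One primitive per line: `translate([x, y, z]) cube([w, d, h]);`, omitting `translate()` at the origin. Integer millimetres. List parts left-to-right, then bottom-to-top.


cube([320, 1060, 160]);
translate([320, 0, 0]) cube([320, 1060, 320]);
translate([640, 0, 0]) cube([320, 1060, 480]);
translate([960, 0, 0]) cube([320, 1060, 640]);
translate([1280, 0, 0]) cube([320, 1060, 800]);
translate([1600, 0, 0]) cube([320, 1060, 960]);
translate([1920, 0, 0]) cube([320, 1060, 1120]);


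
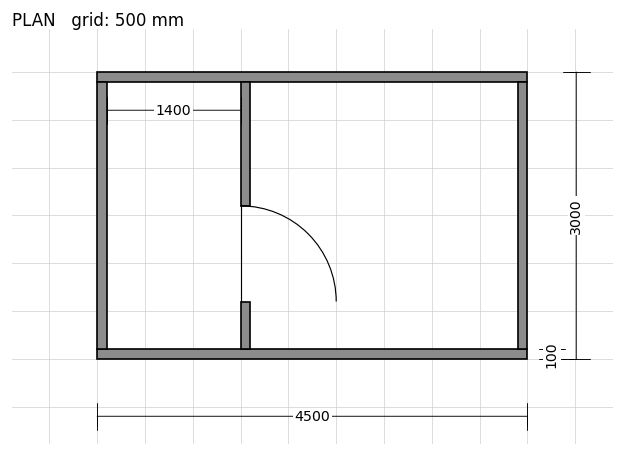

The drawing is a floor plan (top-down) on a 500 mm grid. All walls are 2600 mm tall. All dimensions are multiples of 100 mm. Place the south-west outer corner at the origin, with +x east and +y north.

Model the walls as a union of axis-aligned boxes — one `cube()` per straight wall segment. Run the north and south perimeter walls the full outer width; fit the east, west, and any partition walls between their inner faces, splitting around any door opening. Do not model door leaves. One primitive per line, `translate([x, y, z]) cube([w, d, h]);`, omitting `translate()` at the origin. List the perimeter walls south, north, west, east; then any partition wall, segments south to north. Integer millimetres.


cube([4500, 100, 2600]);
translate([0, 2900, 0]) cube([4500, 100, 2600]);
translate([0, 100, 0]) cube([100, 2800, 2600]);
translate([4400, 100, 0]) cube([100, 2800, 2600]);
translate([1500, 100, 0]) cube([100, 500, 2600]);
translate([1500, 1600, 0]) cube([100, 1300, 2600]);


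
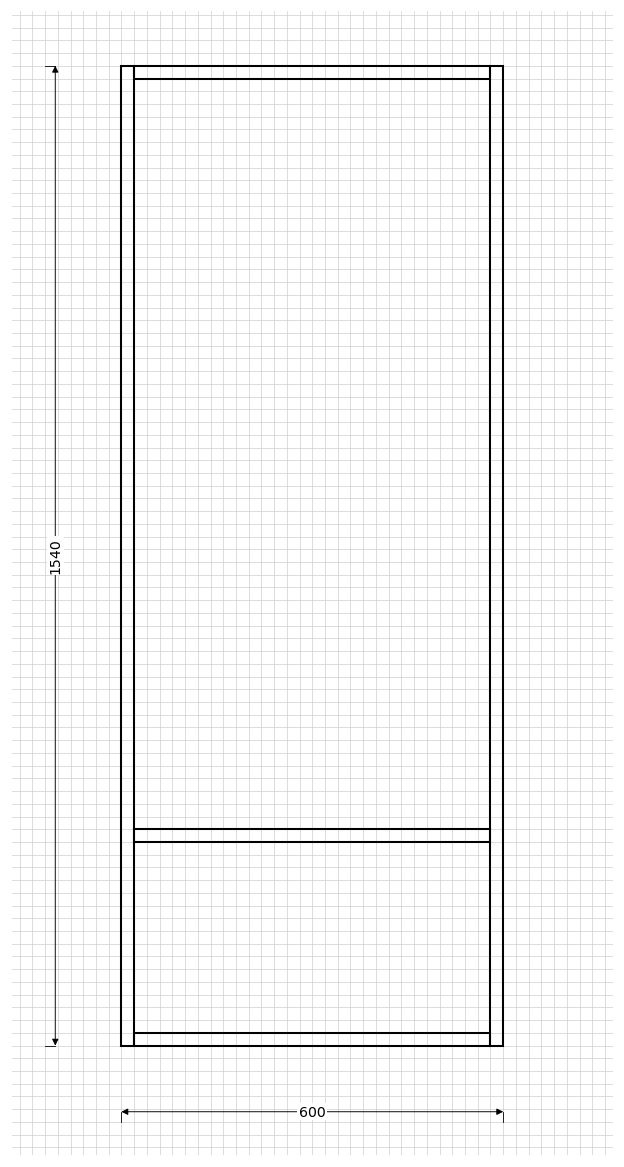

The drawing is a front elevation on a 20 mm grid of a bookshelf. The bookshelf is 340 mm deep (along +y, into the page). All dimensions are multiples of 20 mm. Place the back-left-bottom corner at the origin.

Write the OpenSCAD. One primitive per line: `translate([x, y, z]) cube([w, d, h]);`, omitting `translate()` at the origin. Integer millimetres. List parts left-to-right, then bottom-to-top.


cube([20, 340, 1540]);
translate([20, 0, 0]) cube([560, 340, 20]);
translate([20, 0, 320]) cube([560, 340, 20]);
translate([20, 0, 1520]) cube([560, 340, 20]);
translate([580, 0, 0]) cube([20, 340, 1540]);


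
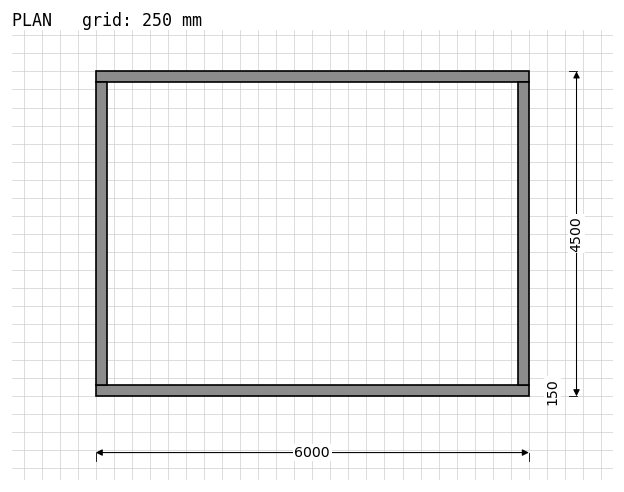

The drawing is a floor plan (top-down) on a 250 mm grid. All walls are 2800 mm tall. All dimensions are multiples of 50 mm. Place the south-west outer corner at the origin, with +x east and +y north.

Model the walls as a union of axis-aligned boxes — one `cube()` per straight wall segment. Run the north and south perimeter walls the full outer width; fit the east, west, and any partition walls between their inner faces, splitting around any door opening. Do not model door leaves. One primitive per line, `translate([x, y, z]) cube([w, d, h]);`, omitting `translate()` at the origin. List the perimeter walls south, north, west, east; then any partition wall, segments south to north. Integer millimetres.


cube([6000, 150, 2800]);
translate([0, 4350, 0]) cube([6000, 150, 2800]);
translate([0, 150, 0]) cube([150, 4200, 2800]);
translate([5850, 150, 0]) cube([150, 4200, 2800]);
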